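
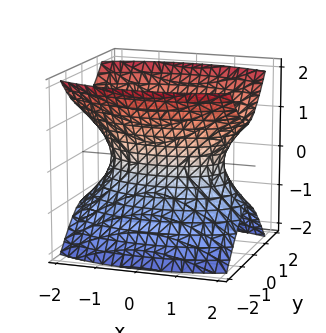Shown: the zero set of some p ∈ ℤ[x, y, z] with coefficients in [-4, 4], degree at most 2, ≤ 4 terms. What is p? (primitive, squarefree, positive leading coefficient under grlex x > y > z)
x^2 + 3*y^2 - 2*z^2 - 2

Degree: one connected sheet with a waist; a quadric, so deg p = 2.
Symmetries: mirror symmetry y ↦ −y ⇒ only even powers of y; it's symmetric under z → −z, forcing even powers of z; mirror symmetry x ↦ −x ⇒ only even powers of x.
From the visible intercepts: no z-intercept at any integer in the box.
Solving for integer coefficients yields p as stated.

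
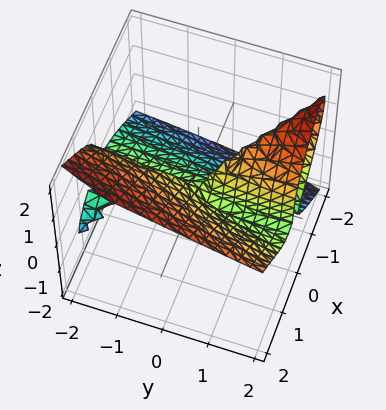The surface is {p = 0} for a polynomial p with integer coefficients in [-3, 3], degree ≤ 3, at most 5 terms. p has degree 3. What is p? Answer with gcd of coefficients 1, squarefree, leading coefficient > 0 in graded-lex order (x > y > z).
First, I count 2 distinct pieces.
Next, the degree is 3 — the shape is more complex than any degree-2 surface.
Next, observable constraints: every point of the y-axis in the box is on the surface; it crosses the x-axis at the gridline x = 0; it meets the z-axis at z = 0 (among the integer gridlines).
Finally, together with the visible shape, these determine p as stated.

3*x^3 - 3*x*y*z - 2*x*z^2 - 3*z^3 - x*y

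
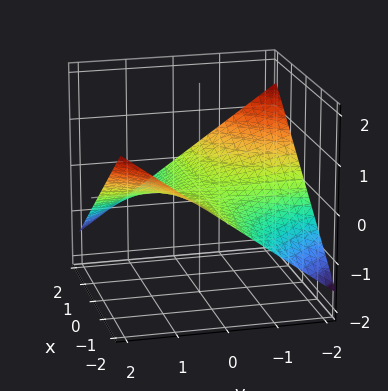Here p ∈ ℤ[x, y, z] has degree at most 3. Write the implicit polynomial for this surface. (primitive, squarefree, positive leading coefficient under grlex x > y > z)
First, deg p = 2.
Next, from the visible intercepts: the visible x-axis segment lies entirely on the surface; the visible y-axis segment lies entirely on the surface; it crosses the z-axis at the gridline z = 0.
Finally, solving for integer coefficients yields p as stated.

x*y + 3*z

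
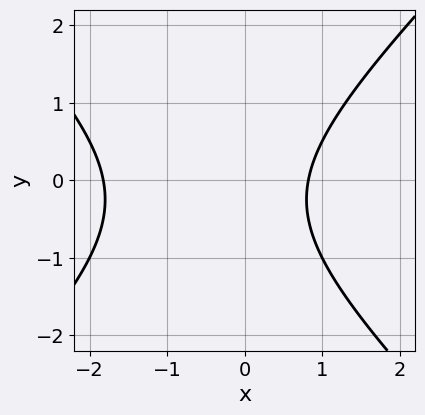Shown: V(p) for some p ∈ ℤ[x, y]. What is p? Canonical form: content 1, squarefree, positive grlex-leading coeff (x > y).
2*x^2 - 2*y^2 + 2*x - y - 3

The degree is 2 — the shape is more complex than any degree-1 curve.
From the visible intercepts: no y-intercept at any integer in the box.
Putting this together gives p.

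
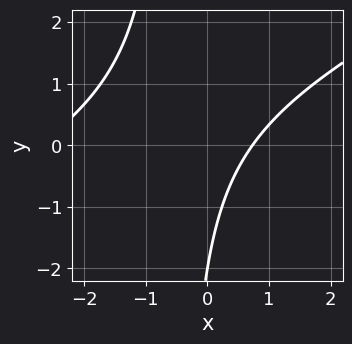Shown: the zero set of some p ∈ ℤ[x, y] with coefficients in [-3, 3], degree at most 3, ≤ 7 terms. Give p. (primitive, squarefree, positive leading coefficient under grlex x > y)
Degree: no degree-1 curve has this shape, so deg p = 2.
From the visible intercepts: it meets the y-axis at y = -2 (among the integer gridlines).
Solving for integer coefficients yields p as stated.

x^2 - 2*x*y + 2*x - y - 2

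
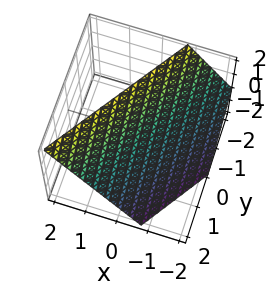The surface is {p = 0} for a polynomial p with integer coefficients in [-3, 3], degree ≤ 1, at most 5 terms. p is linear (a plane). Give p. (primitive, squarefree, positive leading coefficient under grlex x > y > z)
3*x - 2*y - 2*z + 2

(a) The degree is 1 — every cross-section is a straight line — this is a plane.
(b) Checking where it meets the axes: one z-axis crossing is at z = 1; it crosses the y-axis at the gridline y = 1.
(c) Matching integer coefficients to the picture gives p.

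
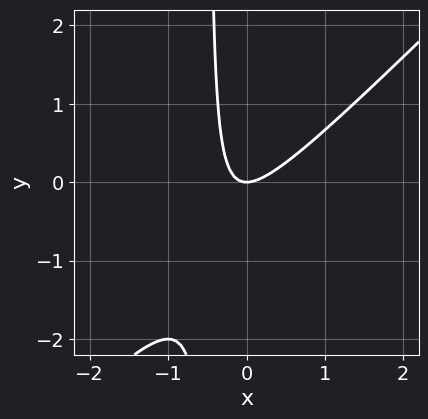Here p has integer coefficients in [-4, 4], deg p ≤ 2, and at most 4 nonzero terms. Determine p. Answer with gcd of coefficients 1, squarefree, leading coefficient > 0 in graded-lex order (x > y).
2*x^2 - 2*x*y - y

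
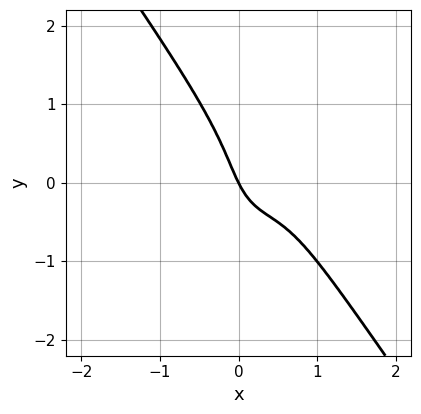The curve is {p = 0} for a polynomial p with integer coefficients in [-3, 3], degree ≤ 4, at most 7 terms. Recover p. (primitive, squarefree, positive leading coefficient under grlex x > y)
3*x^3 + y^3 - 3*x^2 + 2*x + y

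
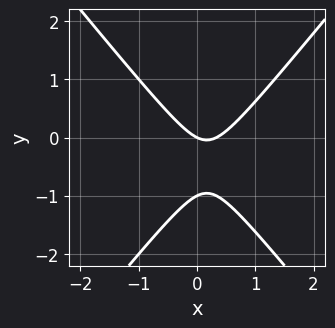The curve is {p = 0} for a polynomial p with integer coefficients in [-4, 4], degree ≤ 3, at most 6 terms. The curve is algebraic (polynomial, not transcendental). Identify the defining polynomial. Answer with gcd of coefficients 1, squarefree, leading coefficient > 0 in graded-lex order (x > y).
1. deg p = 2. The shape is more complex than any degree-1 curve.
2. Checking where it meets the axes: the y-axis gridline crossings are at y ∈ {-1, 0}; one x-axis crossing is at x = 0.
3. Assembling these constraints gives the stated polynomial.

3*x^2 - 2*y^2 - x - 2*y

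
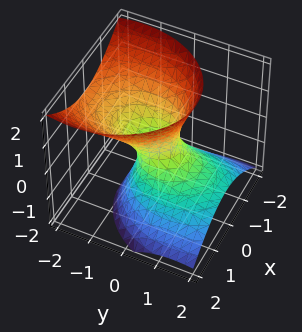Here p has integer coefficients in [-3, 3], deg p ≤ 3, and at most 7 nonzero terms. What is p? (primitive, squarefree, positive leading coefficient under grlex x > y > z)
3*x^2 + 2*y^2 + 3*y*z - 2*z^2 - 1

1. The degree is 2 — a generic line meets the surface in up to 2 points.
2. Reading off the gridlines: it misses every integer gridline on the z-axis.
3. Putting this together gives p.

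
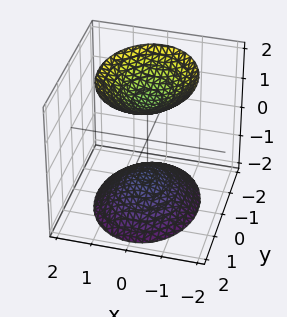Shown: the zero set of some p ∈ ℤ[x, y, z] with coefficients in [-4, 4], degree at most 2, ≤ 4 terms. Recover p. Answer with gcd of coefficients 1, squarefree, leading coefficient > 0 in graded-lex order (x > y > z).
1. I count 2 distinct pieces. They look like related sheets of one shape, so recover p as a whole.
2. deg p = 2. Two sheets facing apart; a quadric.
3. Symmetries: the x ↦ −x reflection is a symmetry, so x appears only in even powers; it's symmetric under z → −z, forcing even powers of z; mirror symmetry y ↦ −y ⇒ only even powers of y.
4. Observable constraints: no y-intercept at any integer in the box; it misses every integer gridline on the x-axis.
5. Together with the visible shape, these determine p as stated.

3*x^2 + 2*y^2 - 2*z^2 + 3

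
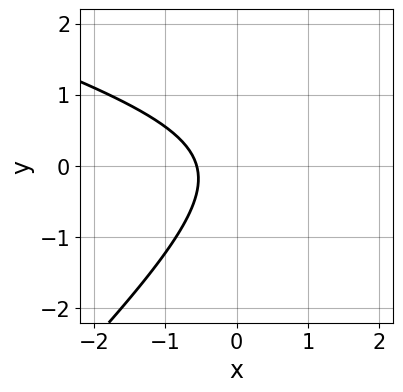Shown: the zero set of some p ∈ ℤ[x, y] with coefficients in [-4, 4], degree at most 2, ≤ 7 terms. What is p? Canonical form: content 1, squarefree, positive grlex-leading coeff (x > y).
x^2 + 2*x*y - 3*y^2 - 3*x - 2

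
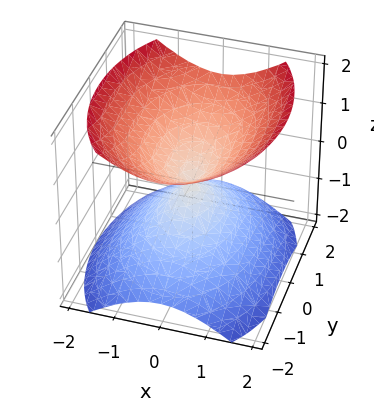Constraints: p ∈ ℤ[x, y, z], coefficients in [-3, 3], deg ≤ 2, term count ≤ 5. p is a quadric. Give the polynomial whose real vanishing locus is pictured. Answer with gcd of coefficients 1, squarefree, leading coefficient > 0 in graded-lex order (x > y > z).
First, the picture has 2 separate pieces. Treating them together as one polynomial.
Next, degree: two nappes meeting at a single point; a quadric, so deg p = 2.
Then, symmetries: mirror symmetry z ↦ −z ⇒ only even powers of z; it's symmetric under y → −y, forcing even powers of y; mirror symmetry x ↦ −x ⇒ only even powers of x.
Then, from the visible intercepts: one y-axis crossing is at y = 0; it meets the z-axis at z = 0 (among the integer gridlines); one x-axis crossing is at x = 0.
Finally, assembling these constraints gives the stated polynomial.

2*x^2 + y^2 - 2*z^2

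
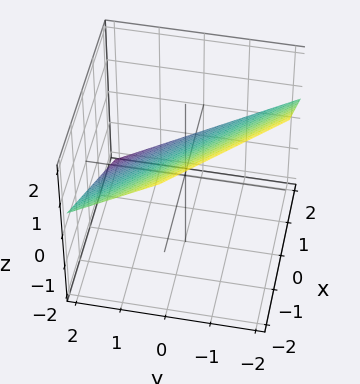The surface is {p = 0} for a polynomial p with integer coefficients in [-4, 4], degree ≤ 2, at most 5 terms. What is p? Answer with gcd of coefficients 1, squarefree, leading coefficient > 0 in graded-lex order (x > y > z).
(a) Degree: the surface is flat (a plane), so deg p = 1.
(b) From the axis intercepts and sections: one x-axis crossing is at x = 1; it crosses the y-axis at the gridline y = 1.
(c) Putting this together gives p.

2*x + 2*y + 3*z - 2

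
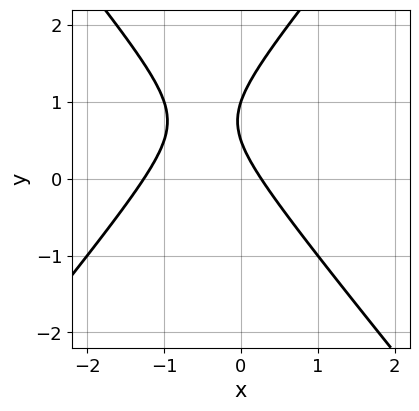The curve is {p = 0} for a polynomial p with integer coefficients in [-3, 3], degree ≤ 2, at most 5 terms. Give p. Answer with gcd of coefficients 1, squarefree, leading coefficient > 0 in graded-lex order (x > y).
(a) deg p = 2. The shape is more complex than any degree-1 curve.
(b) Observable constraints: one y-axis crossing is at y = 1.
(c) Fitting integer coefficients to these (and the overall shape) gives p.

3*x^2 - 2*y^2 + 3*x + 3*y - 1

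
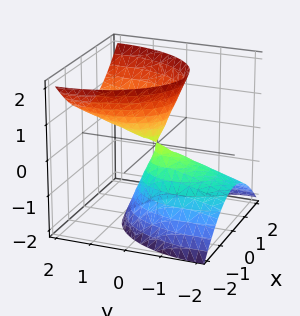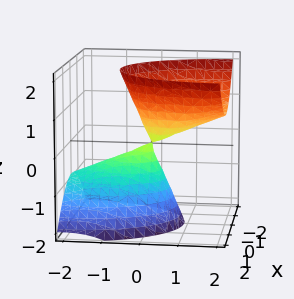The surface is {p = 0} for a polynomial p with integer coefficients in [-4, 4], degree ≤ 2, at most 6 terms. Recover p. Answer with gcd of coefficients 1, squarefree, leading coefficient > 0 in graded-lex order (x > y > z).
(a) The degree is 2 — a generic line meets the surface in up to 2 points.
(b) Checking where it meets the axes: one y-axis crossing is at y = 0; it crosses the x-axis at the gridline x = 0; one z-axis crossing is at z = 0.
(c) Putting this together gives p.

2*x^2 + y^2 - 2*y*z - z^2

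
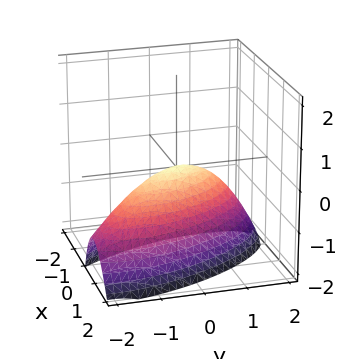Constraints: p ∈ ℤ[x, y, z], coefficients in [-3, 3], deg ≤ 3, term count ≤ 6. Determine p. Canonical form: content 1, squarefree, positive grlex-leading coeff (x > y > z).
deg p = 2.
Checking where it meets the axes: one x-axis crossing is at x = 0; one z-axis crossing is at z = 0.
Fitting integer coefficients to these (and the overall shape) gives p.

3*x^2 + 2*x*y + x*z + y^2 + 2*z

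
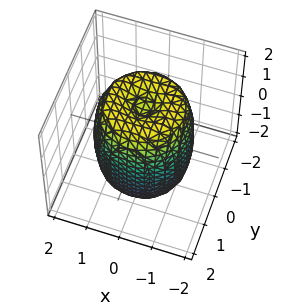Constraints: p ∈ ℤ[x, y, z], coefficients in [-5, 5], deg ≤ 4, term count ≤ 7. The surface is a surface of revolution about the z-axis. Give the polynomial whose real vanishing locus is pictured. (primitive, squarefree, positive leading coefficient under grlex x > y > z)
First, the degree is 4 — no degree-3 surface has this shape.
Next, symmetry: every cross-section ⟂ z is a circle, so x, y appear only via x² + y².
Next, against the integer gridlines: a circular section at z = 0 has radius between 1 and 2.
Finally, the integer polynomial consistent with all of this is the stated p.

2*x^4 + 4*x^2*y^2 + 2*y^4 - 3*x^2 - 3*y^2 + z^2 - 2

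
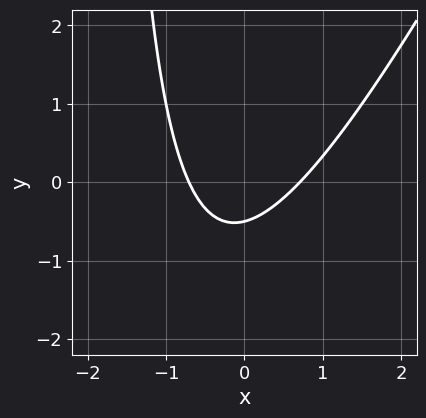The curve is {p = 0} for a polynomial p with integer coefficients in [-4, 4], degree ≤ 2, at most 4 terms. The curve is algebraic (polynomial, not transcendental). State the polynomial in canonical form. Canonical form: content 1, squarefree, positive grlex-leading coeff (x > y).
deg p = 2.
Matching integer coefficients to the picture gives p.

2*x^2 - x*y - 2*y - 1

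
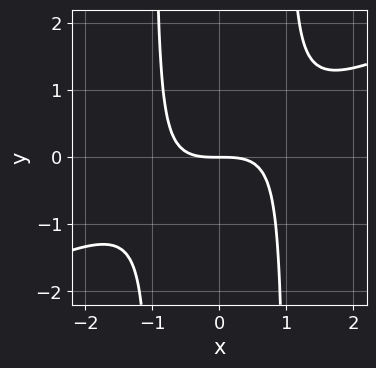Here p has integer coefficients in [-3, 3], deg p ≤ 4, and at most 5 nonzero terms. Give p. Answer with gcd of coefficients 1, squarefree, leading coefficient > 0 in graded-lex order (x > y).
deg p = 3. No degree-2 curve has this shape.
Against the integer gridlines: it crosses the y-axis at the gridline y = 0; one x-axis crossing is at x = 0.
Together with the visible shape, these determine p as stated.

x^3 - 2*x^2*y + 2*y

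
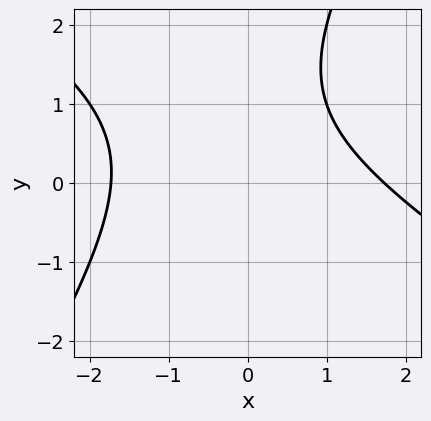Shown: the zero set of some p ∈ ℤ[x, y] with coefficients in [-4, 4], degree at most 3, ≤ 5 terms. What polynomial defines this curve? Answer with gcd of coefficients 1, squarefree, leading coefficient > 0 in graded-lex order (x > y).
x^2 + x*y - y^2 + 2*y - 3

(a) deg p = 2. No degree-1 curve has this shape.
(b) From the visible intercepts: it misses every integer gridline on the y-axis.
(c) Putting this together gives p.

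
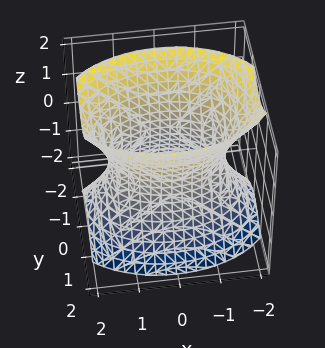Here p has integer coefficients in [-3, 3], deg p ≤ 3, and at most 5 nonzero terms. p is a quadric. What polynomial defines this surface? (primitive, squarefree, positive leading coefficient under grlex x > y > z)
x^2 + 2*y^2 - z^2 - 2

The degree is 2 — one connected sheet with a waist; a quadric.
Symmetries: it's symmetric under x → −x, forcing even powers of x; it's symmetric under y → −y, forcing even powers of y; mirror symmetry z ↦ −z ⇒ only even powers of z.
From the visible intercepts: the y-axis gridline crossings are at y ∈ {-1, 1}; no z-intercept at any integer in the box.
Matching integer coefficients to the picture gives p.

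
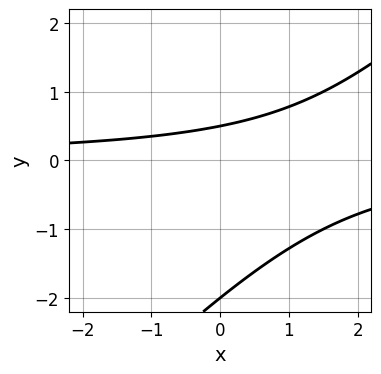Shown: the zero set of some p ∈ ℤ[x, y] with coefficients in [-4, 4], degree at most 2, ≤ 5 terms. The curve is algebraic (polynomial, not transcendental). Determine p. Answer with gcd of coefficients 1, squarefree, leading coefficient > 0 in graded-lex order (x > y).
1. deg p = 2.
2. Reading off the gridlines: the curve avoids every integer x-axis point in the box; it crosses the y-axis at the gridline y = -2.
3. These observations pin down the coefficients.

2*x*y - 2*y^2 - 3*y + 2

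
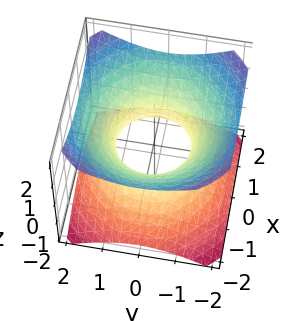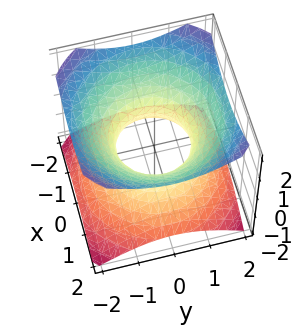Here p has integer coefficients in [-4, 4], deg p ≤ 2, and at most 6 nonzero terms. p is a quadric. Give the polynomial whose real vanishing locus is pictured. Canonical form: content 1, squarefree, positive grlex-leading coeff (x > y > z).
The degree is 2 — one connected sheet with a waist; a quadric.
Symmetries: rotational symmetry about the z-axis ⇒ p depends on x, y only through x² + y²; mirror symmetry z ↦ −z ⇒ only even powers of z.
From the visible intercepts: a circular section at z = 1 has radius between 1 and 2; the surface avoids every integer z-axis point in the box.
Solving for integer coefficients yields p as stated. Check: (0, -1, 0) on the y-axis lies on the surface, and p(0, -1, 0) = 0. ✓

2*x^2 + 2*y^2 - 3*z^2 - 2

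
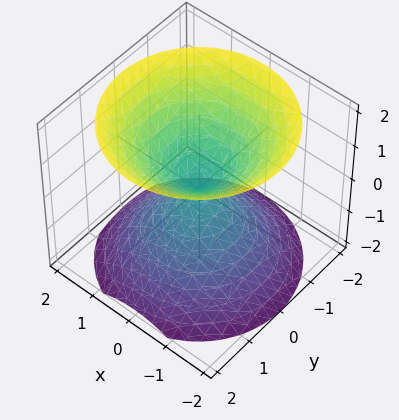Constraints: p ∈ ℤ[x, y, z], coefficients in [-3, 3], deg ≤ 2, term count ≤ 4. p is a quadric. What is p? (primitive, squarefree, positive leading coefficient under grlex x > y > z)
1. I count 2 distinct pieces.
2. The degree is 2 — a double cone through the origin; a quadric.
3. Symmetries: the z ↦ −z reflection is a symmetry, so z appears only in even powers; the surface is invariant under rotation about z: p = q(x² + y², z).
4. From the axis intercepts and sections: it crosses the x-axis at the gridline x = 0; it meets the y-axis at y = 0 (among the integer gridlines).
5. Assembling these constraints gives the stated polynomial.

x^2 + y^2 - z^2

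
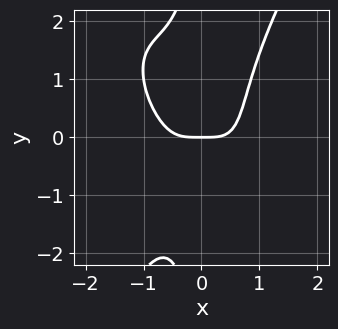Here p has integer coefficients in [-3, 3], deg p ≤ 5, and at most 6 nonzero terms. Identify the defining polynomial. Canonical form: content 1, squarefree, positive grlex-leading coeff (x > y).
(a) Degree: no degree-3 curve has this shape, so deg p = 4.
(b) Reading off the gridlines: it meets the x-axis at x = 0 (among the integer gridlines); it crosses the y-axis at the gridline y = 0.
(c) Fitting integer coefficients to these (and the overall shape) gives p.

3*x^4 + 2*x^3*y - x*y^3 - 2*y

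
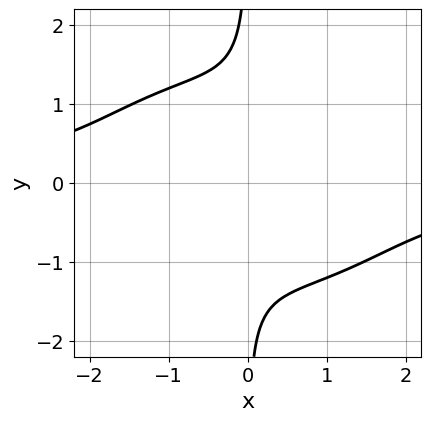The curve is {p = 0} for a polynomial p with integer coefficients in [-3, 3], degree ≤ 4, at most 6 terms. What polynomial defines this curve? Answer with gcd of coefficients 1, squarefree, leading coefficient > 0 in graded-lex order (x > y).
2*x^3*y + 3*x*y^3 + 2*x^2 - 3*x*y + 2

(a) deg p = 4. A generic line meets the curve in up to 4 points.
(b) From the visible intercepts: no y-intercept at any integer in the box; it misses every integer gridline on the x-axis.
(c) Assembling these constraints gives the stated polynomial.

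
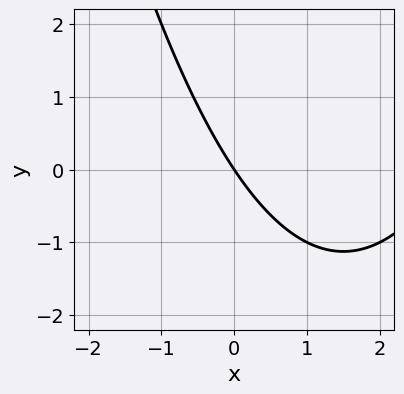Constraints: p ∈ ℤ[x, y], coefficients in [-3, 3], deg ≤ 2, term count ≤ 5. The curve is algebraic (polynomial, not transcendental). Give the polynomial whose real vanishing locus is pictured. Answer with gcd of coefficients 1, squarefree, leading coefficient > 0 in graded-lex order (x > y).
(a) The degree is 2 — the shape is more complex than any degree-1 curve.
(b) From the visible intercepts: it meets the y-axis at y = 0 (among the integer gridlines); one x-axis crossing is at x = 0.
(c) Together with the visible shape, these determine p as stated.

x^2 - 3*x - 2*y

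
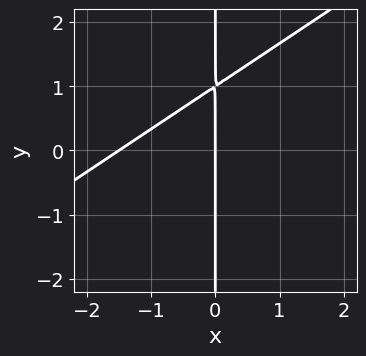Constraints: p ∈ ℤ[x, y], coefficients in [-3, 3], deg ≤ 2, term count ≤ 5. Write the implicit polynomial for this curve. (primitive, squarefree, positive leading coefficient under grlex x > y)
2*x^2 - 3*x*y + 3*x

First, the degree is 2 — a generic line meets the curve in up to 2 points.
Next, against the integer gridlines: it meets the x-axis at x = 0 (among the integer gridlines); every point of the y-axis in the box is on the curve.
Finally, putting this together gives p.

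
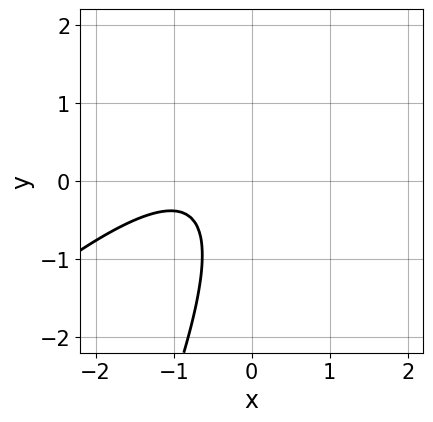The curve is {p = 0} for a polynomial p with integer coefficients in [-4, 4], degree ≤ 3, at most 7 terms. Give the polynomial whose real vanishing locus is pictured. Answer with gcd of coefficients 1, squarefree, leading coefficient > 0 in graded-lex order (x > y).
2*x^2 - 3*x*y + y^2 + 3*x + 2

First, the degree is 2 — a generic line meets the curve in up to 2 points.
Next, against the integer gridlines: it misses every integer gridline on the y-axis; no x-intercept at any integer in the box.
Finally, assembling these constraints gives the stated polynomial.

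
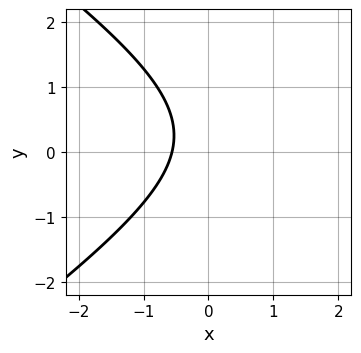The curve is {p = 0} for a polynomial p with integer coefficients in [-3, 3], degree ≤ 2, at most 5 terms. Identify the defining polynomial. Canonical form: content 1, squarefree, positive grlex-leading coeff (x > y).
First, the degree is 2 — the shape is more complex than any degree-1 curve.
Next, observable constraints: it misses every integer gridline on the y-axis.
Finally, putting this together gives p.

x^2 - 2*y^2 - 3*x + y - 2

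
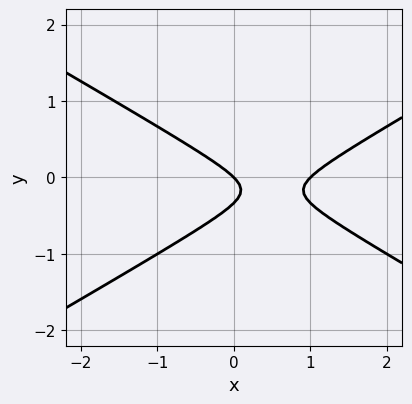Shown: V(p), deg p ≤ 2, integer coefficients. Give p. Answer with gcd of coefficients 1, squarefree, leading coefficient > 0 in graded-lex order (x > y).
x^2 - 3*y^2 - x - y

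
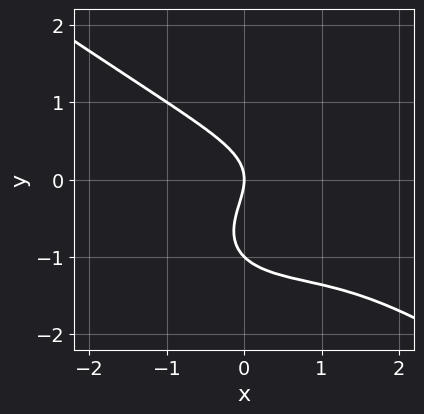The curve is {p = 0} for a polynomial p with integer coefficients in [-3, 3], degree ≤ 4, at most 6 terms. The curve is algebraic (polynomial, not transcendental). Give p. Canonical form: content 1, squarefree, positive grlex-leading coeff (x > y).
x^3 + 3*y^3 - 2*x^2 + 3*y^2 + 3*x

1. deg p = 3. No degree-2 curve has this shape.
2. Checking where it meets the axes: one x-axis crossing is at x = 0; the y-axis gridline crossings are at y ∈ {-1, 0}.
3. Putting this together gives p.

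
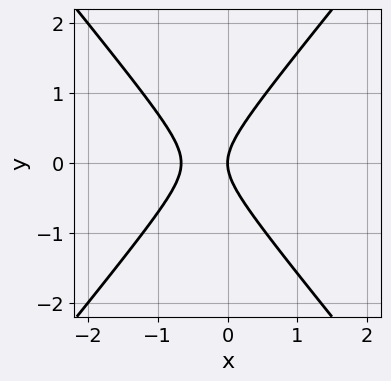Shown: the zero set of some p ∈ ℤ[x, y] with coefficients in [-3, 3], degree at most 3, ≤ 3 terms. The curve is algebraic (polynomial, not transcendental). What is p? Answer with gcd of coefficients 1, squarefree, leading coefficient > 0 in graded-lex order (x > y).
3*x^2 - 2*y^2 + 2*x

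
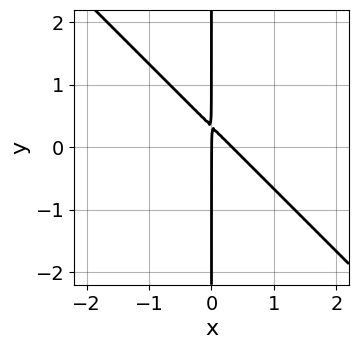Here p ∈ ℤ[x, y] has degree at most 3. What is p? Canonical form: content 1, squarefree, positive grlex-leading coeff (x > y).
3*x^2 + 3*x*y - x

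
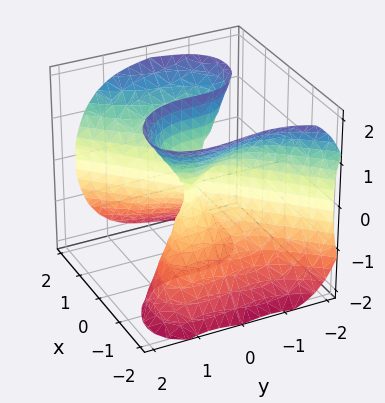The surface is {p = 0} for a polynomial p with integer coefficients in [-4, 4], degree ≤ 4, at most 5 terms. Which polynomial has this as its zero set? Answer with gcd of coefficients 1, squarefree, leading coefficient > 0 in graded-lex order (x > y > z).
1. Degree: the shape is more complex than any degree-2 surface, so deg p = 3.
2. Reading off the gridlines: it crosses the y-axis at the gridline y = 0; the visible z-axis segment lies entirely on the surface; it meets the x-axis at x = 0 (among the integer gridlines).
3. These observations pin down the coefficients.

3*x^3 - 3*x*z^2 - 3*y^3 - 2*x*y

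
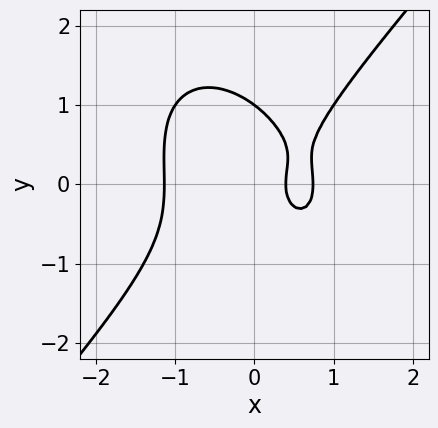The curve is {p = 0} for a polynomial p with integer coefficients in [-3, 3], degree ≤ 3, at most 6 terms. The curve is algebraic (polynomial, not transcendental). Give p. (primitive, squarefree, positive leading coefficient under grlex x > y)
3*x^3 - 2*y^3 + y^2 - 3*x + 1

1. Degree: a generic line meets the curve in up to 3 points, so deg p = 3.
2. From the axis intercepts and sections: one y-axis crossing is at y = 1.
3. The integer polynomial consistent with all of this is the stated p.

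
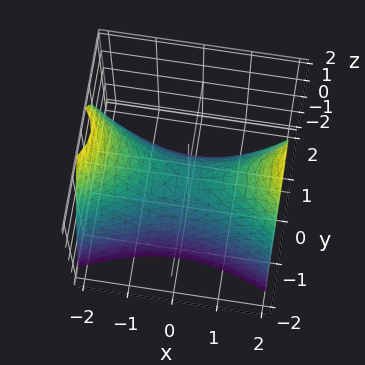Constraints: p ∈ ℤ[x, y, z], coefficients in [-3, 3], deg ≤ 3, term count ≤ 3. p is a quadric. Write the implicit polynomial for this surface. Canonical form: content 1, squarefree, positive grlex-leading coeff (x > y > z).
First, degree: a hyperbolic paraboloid; a quadric, so deg p = 2.
Next, symmetries: it's symmetric under y → −y, forcing even powers of y; the x ↦ −x reflection is a symmetry, so x appears only in even powers.
Then, from the axis intercepts and sections: it crosses the z-axis at the gridline z = 0; one x-axis crossing is at x = 0; one y-axis crossing is at y = 0.
Finally, the integer polynomial consistent with all of this is the stated p.

x^2 - 3*y^2 - 2*z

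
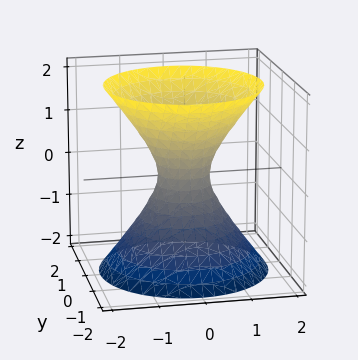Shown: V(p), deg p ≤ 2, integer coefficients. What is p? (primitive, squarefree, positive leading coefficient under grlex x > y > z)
1. deg p = 2. One connected sheet with a waist; a quadric.
2. Symmetries: it's symmetric under z → −z, forcing even powers of z; the z-axis is an axis of rotation, so x and y enter only as x² + y².
3. From the axis intercepts and sections: the surface avoids every integer z-axis point in the box; a circular section at z = 0 has radius between 0 and 1.
4. Matching integer coefficients to the picture gives p.

3*x^2 + 3*y^2 - 2*z^2 - 1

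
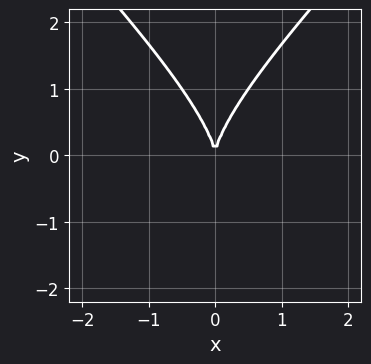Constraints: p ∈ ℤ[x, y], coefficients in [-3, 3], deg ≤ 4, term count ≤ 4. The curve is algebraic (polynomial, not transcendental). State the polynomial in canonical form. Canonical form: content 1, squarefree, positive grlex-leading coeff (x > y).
x^2*y - y^3 + 3*x^2

deg p = 3.
Symmetries: it's symmetric under x → −x, forcing even powers of x.
Against the integer gridlines: it crosses the y-axis at the gridline y = 0; it meets the x-axis at x = 0 (among the integer gridlines).
These observations pin down the coefficients.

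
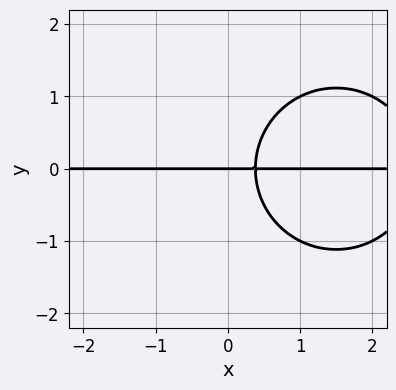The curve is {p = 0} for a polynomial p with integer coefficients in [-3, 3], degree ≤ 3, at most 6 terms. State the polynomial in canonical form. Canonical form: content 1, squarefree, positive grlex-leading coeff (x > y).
deg p = 3. The shape is more complex than any degree-2 curve.
Checking where it meets the axes: one y-axis crossing is at y = 0; every point of the x-axis in the box is on the curve.
The integer polynomial consistent with all of this is the stated p.

x^2*y + y^3 - 3*x*y + y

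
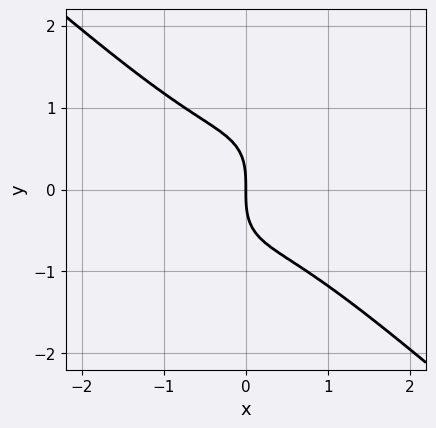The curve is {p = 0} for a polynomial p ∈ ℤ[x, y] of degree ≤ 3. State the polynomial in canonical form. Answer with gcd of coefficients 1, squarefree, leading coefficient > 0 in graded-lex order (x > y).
(a) deg p = 3. The shape is more complex than any degree-2 curve.
(b) Checking where it meets the axes: one x-axis crossing is at x = 0; it crosses the y-axis at the gridline y = 0.
(c) Fitting integer coefficients to these (and the overall shape) gives p.

3*x^3 - 2*x*y^2 + 2*y^3 + 3*x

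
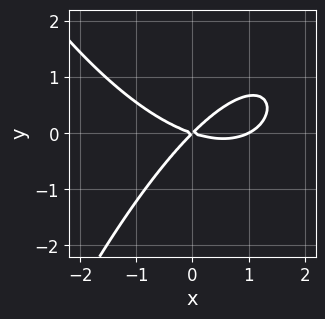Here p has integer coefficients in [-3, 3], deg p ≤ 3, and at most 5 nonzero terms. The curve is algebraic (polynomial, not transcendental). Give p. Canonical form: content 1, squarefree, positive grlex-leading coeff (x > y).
The degree is 3 — no degree-2 curve has this shape.
Observable constraints: among the integer gridlines, it crosses the x-axis at x ∈ {0, 1}; it meets the y-axis at y = 0 (among the integer gridlines).
These observations pin down the coefficients.

x^3 - x^2 - 2*x*y + 3*y^2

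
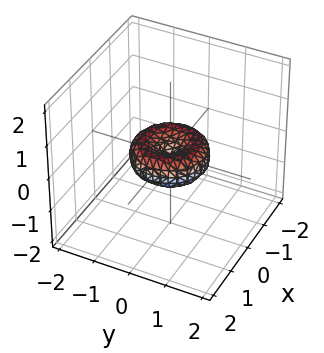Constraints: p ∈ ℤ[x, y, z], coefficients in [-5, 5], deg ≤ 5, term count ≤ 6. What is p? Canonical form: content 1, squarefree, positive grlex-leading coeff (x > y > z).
(a) deg p = 4. A generic line meets the surface in up to 4 points.
(b) By symmetry, the surface is invariant under rotation about z: p = q(x² + y², z).
(c) From the axis intercepts and sections: among the integer gridlines, it crosses the y-axis at y ∈ {-1, 0, 1}; the x-axis gridline crossings are at x ∈ {-1, 0, 1}.
(d) The integer polynomial consistent with all of this is the stated p.

2*x^4 + 4*x^2*y^2 + 2*y^4 - 2*x^2 - 2*y^2 + 3*z^2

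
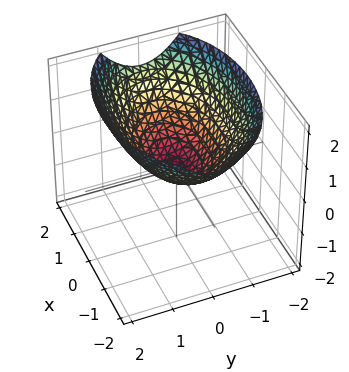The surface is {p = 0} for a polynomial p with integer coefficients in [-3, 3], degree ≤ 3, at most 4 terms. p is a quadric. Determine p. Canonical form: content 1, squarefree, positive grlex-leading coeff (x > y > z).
x^2 + 2*y^2 - 3*z

(a) Degree: a single bowl opening along one axis; a quadric, so deg p = 2.
(b) Symmetries: the x ↦ −x reflection is a symmetry, so x appears only in even powers; it's symmetric under y → −y, forcing even powers of y.
(c) Reading off the gridlines: it crosses the x-axis at the gridline x = 0; it meets the z-axis at z = 0 (among the integer gridlines).
(d) Solving for integer coefficients yields p as stated.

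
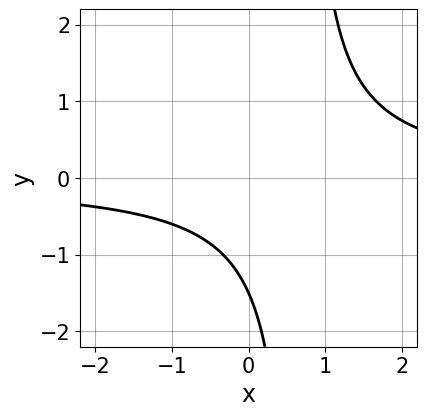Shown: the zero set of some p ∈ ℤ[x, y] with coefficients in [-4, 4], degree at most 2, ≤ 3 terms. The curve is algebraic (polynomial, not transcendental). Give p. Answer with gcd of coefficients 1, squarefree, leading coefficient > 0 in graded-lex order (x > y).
3*x*y - 2*y - 3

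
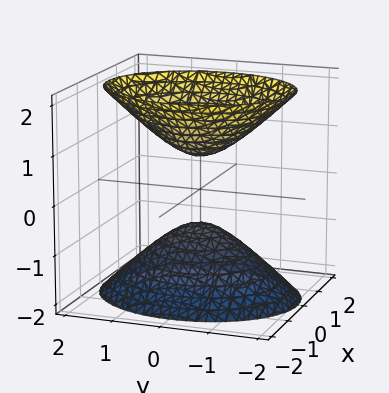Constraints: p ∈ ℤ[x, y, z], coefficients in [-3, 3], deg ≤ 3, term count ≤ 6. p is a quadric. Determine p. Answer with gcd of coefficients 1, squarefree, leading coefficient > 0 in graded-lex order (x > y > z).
There are 2 components. They look like related sheets of one shape, so recover p as a whole.
Degree: two separate bowl-shaped sheets opening away from each other; a quadric, so deg p = 2.
Symmetries: mirror symmetry y ↦ −y ⇒ only even powers of y; mirror symmetry x ↦ −x ⇒ only even powers of x; mirror symmetry z ↦ −z ⇒ only even powers of z.
Against the integer gridlines: it misses every integer gridline on the y-axis; no x-intercept at any integer in the box.
Putting this together gives p.

3*x^2 + 2*y^2 - 2*z^2 + 1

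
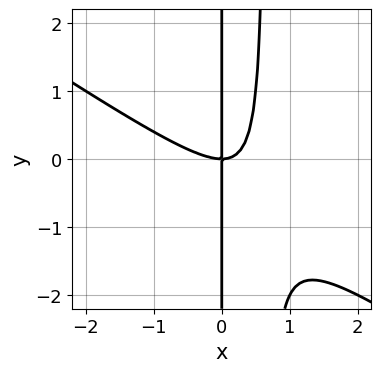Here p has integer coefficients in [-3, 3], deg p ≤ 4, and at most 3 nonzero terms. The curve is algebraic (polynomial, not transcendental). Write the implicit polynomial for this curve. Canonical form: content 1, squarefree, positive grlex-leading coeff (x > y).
2*x^3 + 3*x^2*y - 2*x*y

1. The degree is 3 — the shape is more complex than any degree-2 curve.
2. Checking where it meets the axes: it crosses the x-axis at the gridline x = 0; the visible y-axis segment lies entirely on the curve.
3. Fitting integer coefficients to these (and the overall shape) gives p.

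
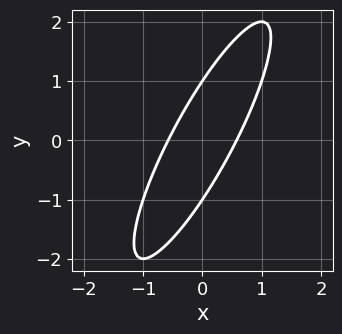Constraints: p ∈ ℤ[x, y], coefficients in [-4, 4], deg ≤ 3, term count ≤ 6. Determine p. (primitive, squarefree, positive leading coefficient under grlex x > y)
1. Degree: a generic line meets the curve in up to 2 points, so deg p = 2.
2. From the visible intercepts: among the integer gridlines, it crosses the y-axis at y ∈ {-1, 1}.
3. Solving for integer coefficients yields p as stated.

3*x^2 - 3*x*y + y^2 - 1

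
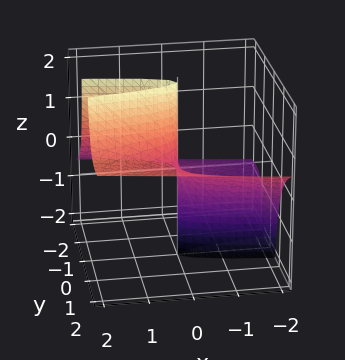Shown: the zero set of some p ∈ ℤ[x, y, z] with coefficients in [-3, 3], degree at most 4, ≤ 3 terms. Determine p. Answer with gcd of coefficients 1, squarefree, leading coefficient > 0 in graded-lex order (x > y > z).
y^3 - 3*y^2*z + x

Degree: a generic line meets the surface in up to 3 points, so deg p = 3.
Observable constraints: it meets the x-axis at x = 0 (among the integer gridlines); one y-axis crossing is at y = 0.
Matching integer coefficients to the picture gives p. Check: (0, 0, -1) on the z-axis lies on the surface, and p(0, 0, -1) = 0. ✓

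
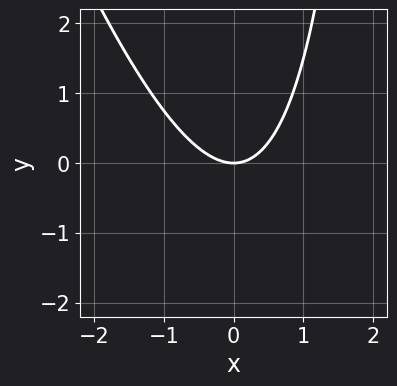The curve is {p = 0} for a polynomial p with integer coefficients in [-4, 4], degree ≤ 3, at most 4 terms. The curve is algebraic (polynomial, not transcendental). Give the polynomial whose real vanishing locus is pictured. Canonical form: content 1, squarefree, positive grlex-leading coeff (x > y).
The degree is 2 — no degree-1 curve has this shape.
Checking where it meets the axes: it crosses the x-axis at the gridline x = 0; one y-axis crossing is at y = 0.
These observations pin down the coefficients.

3*x^2 + x*y - 3*y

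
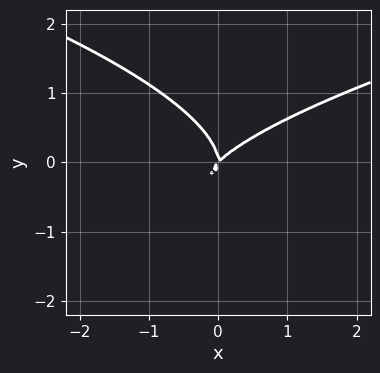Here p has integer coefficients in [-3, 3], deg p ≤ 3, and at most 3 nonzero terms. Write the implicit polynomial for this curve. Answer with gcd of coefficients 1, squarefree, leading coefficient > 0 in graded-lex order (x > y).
deg p = 3. The shape is more complex than any degree-2 curve.
From the axis intercepts and sections: it crosses the y-axis at the gridline y = 0; one x-axis crossing is at x = 0.
Assembling these constraints gives the stated polynomial.

3*y^3 - 2*x^2 + 2*x*y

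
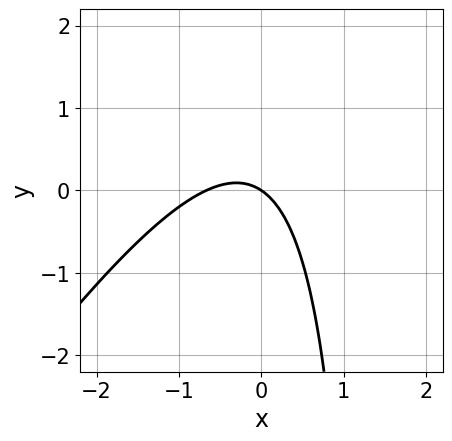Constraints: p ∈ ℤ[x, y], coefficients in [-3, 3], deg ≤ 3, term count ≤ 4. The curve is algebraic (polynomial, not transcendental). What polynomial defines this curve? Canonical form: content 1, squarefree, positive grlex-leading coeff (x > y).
The degree is 2 — the shape is more complex than any degree-1 curve.
From the visible intercepts: it meets the y-axis at y = 0 (among the integer gridlines); it crosses the x-axis at the gridline x = 0.
Matching integer coefficients to the picture gives p.

3*x^2 - 2*x*y + 2*x + 3*y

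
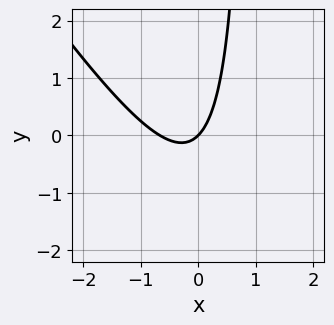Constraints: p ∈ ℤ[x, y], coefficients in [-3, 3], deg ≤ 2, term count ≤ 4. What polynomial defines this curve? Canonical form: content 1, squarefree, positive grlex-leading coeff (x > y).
First, degree: no degree-1 curve has this shape, so deg p = 2.
Next, from the axis intercepts and sections: it crosses the x-axis at the gridline x = 0; it crosses the y-axis at the gridline y = 0.
Finally, these observations pin down the coefficients.

3*x^2 + 2*x*y + 2*x - 2*y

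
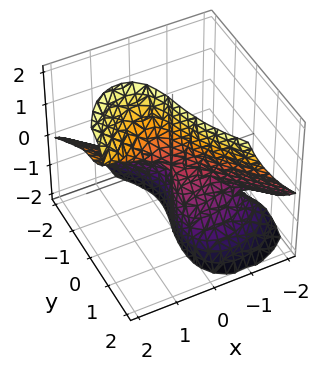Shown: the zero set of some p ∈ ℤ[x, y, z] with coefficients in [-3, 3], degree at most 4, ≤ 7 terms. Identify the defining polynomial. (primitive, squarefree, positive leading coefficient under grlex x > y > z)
x^3 - 3*x^2*z + 2*x*z^2 + y^3 + y*z

(a) deg p = 3. A generic line meets the surface in up to 3 points.
(b) Observable constraints: it meets the y-axis at y = 0 (among the integer gridlines); every point of the z-axis in the box is on the surface.
(c) Solving for integer coefficients yields p as stated.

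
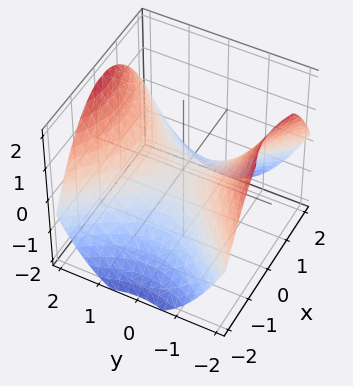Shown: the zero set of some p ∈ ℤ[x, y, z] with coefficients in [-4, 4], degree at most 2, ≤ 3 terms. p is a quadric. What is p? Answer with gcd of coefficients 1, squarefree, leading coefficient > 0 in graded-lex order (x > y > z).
x^2 - y^2 + 2*z

1. Degree: a hyperbolic paraboloid; a quadric, so deg p = 2.
2. Symmetries: mirror symmetry y ↦ −y ⇒ only even powers of y; it's symmetric under x → −x, forcing even powers of x.
3. From the axis intercepts and sections: one y-axis crossing is at y = 0; one z-axis crossing is at z = 0; it crosses the x-axis at the gridline x = 0.
4. These observations pin down the coefficients.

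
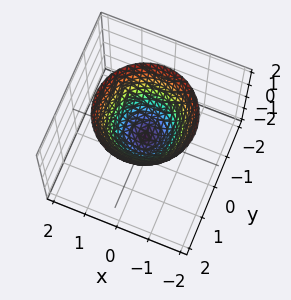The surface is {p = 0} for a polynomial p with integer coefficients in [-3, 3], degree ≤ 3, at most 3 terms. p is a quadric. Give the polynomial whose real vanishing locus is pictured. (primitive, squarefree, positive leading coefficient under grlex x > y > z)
The degree is 2 — a paraboloid; a quadric.
Symmetries: the surface is invariant under rotation about z: p = q(x² + y², z).
Against the integer gridlines: it crosses the z-axis at the gridline z = 0; a circular section at z = 1 has radius exactly 1.
These observations pin down the coefficients.

x^2 + y^2 - z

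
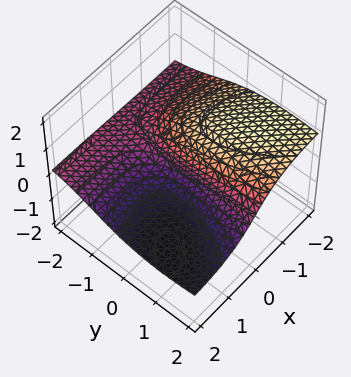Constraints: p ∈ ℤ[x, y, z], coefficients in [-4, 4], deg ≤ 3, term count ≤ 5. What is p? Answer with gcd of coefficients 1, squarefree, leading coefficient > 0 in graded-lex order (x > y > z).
1. The degree is 3 — a generic line meets the surface in up to 3 points.
2. Observable constraints: it crosses the x-axis at the gridline x = 0; it crosses the z-axis at the gridline z = 0.
3. Solving for integer coefficients yields p as stated.

x^2*z + y^2*z + 2*z^3 + x*y + 2*x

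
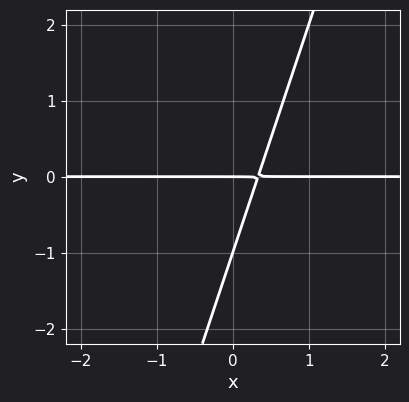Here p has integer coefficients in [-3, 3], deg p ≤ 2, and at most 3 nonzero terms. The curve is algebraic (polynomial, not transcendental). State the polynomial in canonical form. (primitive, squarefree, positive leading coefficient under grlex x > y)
3*x*y - y^2 - y

First, the degree is 2 — the shape is more complex than any degree-1 curve.
Next, from the axis intercepts and sections: every point of the x-axis in the box is on the curve; the y-axis gridline crossings are at y ∈ {-1, 0}.
Finally, putting this together gives p.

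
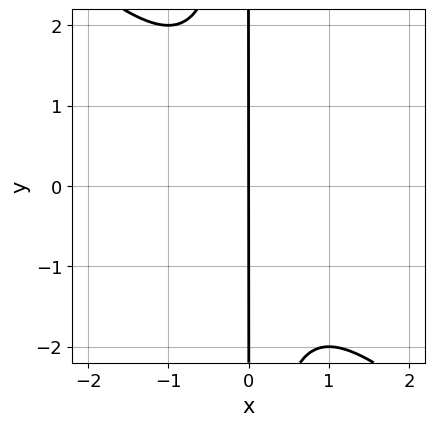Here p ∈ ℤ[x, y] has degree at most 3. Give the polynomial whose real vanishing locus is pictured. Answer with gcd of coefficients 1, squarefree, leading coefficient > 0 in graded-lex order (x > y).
x^3 + x^2*y + x

(a) deg p = 3.
(b) Observable constraints: it crosses the x-axis at the gridline x = 0; every point of the y-axis in the box is on the curve.
(c) Fitting integer coefficients to these (and the overall shape) gives p.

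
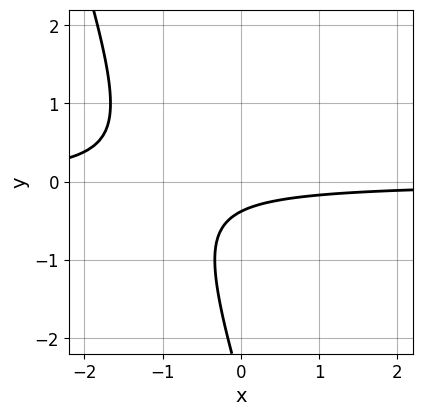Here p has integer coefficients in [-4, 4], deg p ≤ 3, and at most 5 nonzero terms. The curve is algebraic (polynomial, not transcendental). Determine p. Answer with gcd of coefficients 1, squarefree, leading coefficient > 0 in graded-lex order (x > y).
First, deg p = 2.
Next, from the visible intercepts: it misses every integer gridline on the x-axis.
Finally, assembling these constraints gives the stated polynomial.

3*x*y + y^2 + 3*y + 1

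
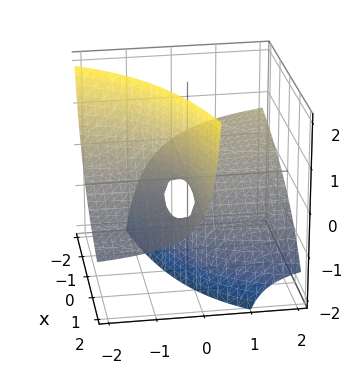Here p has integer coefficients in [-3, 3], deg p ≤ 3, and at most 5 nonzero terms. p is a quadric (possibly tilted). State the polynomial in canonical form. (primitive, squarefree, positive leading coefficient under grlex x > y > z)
x*y - x*z + 2*y*z + z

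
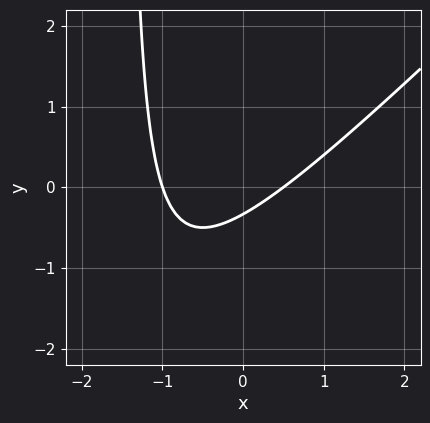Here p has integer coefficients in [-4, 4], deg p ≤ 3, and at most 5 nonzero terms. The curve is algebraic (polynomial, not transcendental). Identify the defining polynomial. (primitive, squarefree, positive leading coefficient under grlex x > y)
First, the degree is 2 — the shape is more complex than any degree-1 curve.
Then, from the visible intercepts: one x-axis crossing is at x = -1.
Finally, together with the visible shape, these determine p as stated.

2*x^2 - 2*x*y + x - 3*y - 1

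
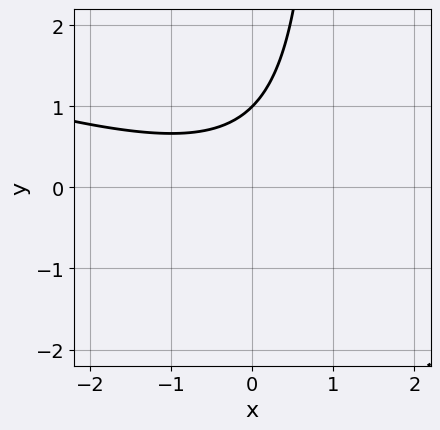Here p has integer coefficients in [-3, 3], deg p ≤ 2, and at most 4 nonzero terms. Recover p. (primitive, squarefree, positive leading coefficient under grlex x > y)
x^2 + 3*x*y - 3*y + 3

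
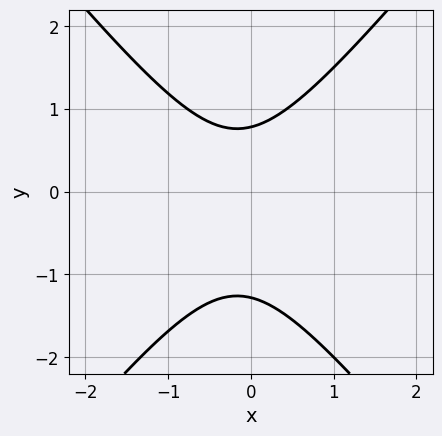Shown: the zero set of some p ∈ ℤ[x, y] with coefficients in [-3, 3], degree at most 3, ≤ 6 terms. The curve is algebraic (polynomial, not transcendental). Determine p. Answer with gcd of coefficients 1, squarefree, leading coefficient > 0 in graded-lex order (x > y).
3*x^2 - 2*y^2 + x - y + 2

1. The degree is 2 — the shape is more complex than any degree-1 curve.
2. From the visible intercepts: it misses every integer gridline on the x-axis.
3. Assembling these constraints gives the stated polynomial.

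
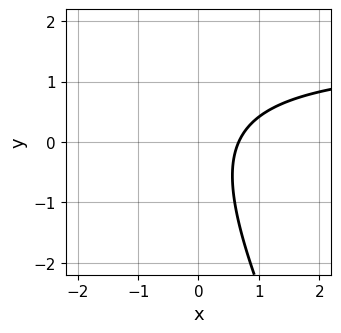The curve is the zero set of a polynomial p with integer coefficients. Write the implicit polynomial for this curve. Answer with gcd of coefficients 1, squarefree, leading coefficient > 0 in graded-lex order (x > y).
2*x*y + y^2 - 3*x + 2

1. Degree: the shape is more complex than any degree-1 curve, so deg p = 2.
2. Reading off the gridlines: the curve avoids every integer y-axis point in the box.
3. The integer polynomial consistent with all of this is the stated p.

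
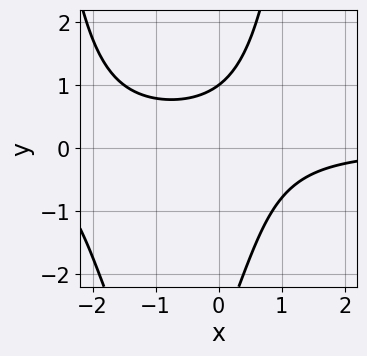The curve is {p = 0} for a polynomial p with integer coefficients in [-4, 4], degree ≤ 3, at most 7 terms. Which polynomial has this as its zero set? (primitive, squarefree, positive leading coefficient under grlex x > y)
2*x^2*y + 3*x*y - y^2 - 2*y + 3

(a) deg p = 3. A generic line meets the curve in up to 3 points.
(b) From the axis intercepts and sections: it meets the y-axis at y = 1 (among the integer gridlines); no x-intercept at any integer in the box.
(c) Solving for integer coefficients yields p as stated.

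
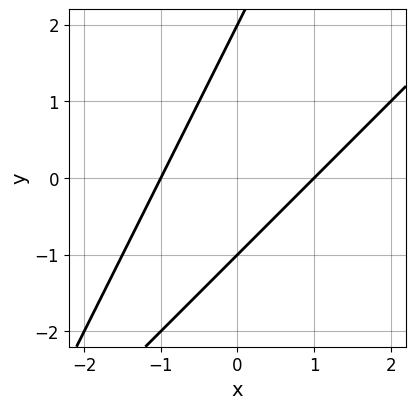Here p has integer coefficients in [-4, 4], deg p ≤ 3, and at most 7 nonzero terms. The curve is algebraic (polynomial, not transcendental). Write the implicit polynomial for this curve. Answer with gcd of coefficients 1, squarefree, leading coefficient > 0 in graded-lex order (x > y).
deg p = 2. The shape is more complex than any degree-1 curve.
Against the integer gridlines: among the integer gridlines, it crosses the x-axis at x ∈ {-1, 1}; among the integer gridlines, it crosses the y-axis at y ∈ {-1, 2}.
The integer polynomial consistent with all of this is the stated p.

2*x^2 - 3*x*y + y^2 - y - 2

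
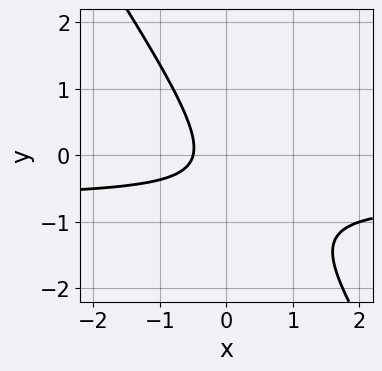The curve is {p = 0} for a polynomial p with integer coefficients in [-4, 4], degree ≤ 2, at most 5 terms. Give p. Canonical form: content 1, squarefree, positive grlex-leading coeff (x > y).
3*x*y + 2*y^2 + 2*x + y + 1

First, degree: the shape is more complex than any degree-1 curve, so deg p = 2.
Then, against the integer gridlines: the curve avoids every integer y-axis point in the box.
Finally, fitting integer coefficients to these (and the overall shape) gives p.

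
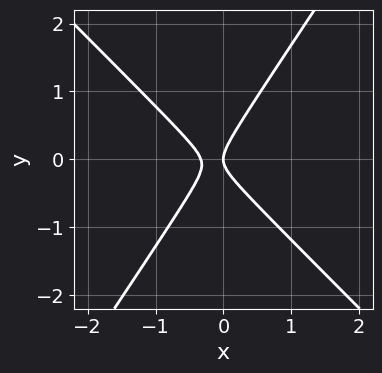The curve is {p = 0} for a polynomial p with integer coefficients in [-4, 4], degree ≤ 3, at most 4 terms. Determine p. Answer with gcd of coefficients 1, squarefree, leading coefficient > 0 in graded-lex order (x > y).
3*x^2 + x*y - 2*y^2 + x

Degree: the shape is more complex than any degree-1 curve, so deg p = 2.
Against the integer gridlines: it meets the y-axis at y = 0 (among the integer gridlines); it crosses the x-axis at the gridline x = 0.
Matching integer coefficients to the picture gives p.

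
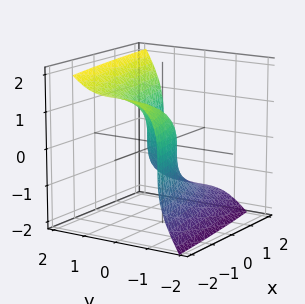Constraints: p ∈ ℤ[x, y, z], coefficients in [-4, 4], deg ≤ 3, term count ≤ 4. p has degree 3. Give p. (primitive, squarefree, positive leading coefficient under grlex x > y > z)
2*y^3 - z^3 - 2*x

1. The degree is 3 — no degree-2 surface has this shape.
2. Reading off the gridlines: it meets the z-axis at z = 0 (among the integer gridlines); it meets the x-axis at x = 0 (among the integer gridlines); one y-axis crossing is at y = 0.
3. Together with the visible shape, these determine p as stated.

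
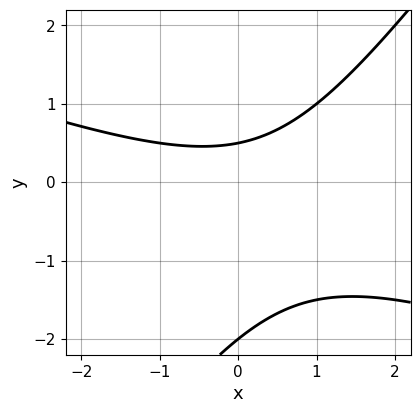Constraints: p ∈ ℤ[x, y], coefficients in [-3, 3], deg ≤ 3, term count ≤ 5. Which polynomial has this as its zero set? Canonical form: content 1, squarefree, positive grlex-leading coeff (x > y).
First, the degree is 2 — a generic line meets the curve in up to 2 points.
Then, from the axis intercepts and sections: the curve avoids every integer x-axis point in the box; one y-axis crossing is at y = -2.
Finally, matching integer coefficients to the picture gives p.

x^2 + 2*x*y - 2*y^2 - 3*y + 2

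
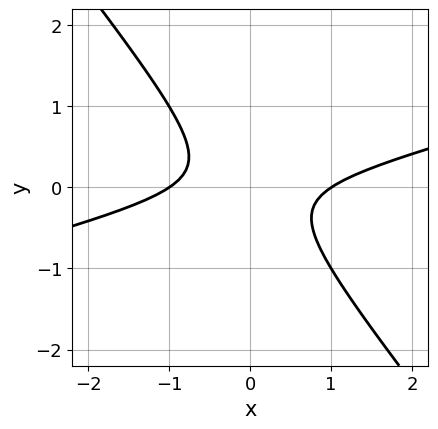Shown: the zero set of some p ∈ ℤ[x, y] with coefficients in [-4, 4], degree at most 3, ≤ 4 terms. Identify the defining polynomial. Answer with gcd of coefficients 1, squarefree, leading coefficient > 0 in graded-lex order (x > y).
(a) deg p = 2. The shape is more complex than any degree-1 curve.
(b) From the visible intercepts: among the integer gridlines, it crosses the x-axis at x ∈ {-1, 1}; no y-intercept at any integer in the box.
(c) These observations pin down the coefficients.

x^2 - 3*x*y - 3*y^2 - 1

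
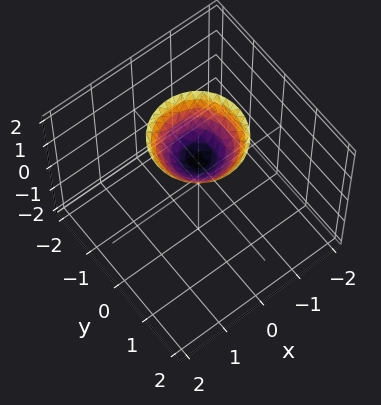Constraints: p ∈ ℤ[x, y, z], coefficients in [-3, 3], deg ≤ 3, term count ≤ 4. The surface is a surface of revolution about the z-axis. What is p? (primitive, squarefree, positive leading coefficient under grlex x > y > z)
First, deg p = 2.
Next, by symmetry, every cross-section ⟂ z is a circle, so x, y appear only via x² + y².
Next, from the axis intercepts and sections: no y-intercept at any integer in the box; the surface avoids every integer x-axis point in the box.
Finally, these observations pin down the coefficients.

x^2 + y^2 - z + 1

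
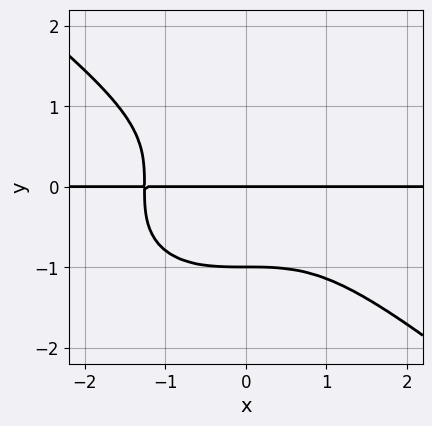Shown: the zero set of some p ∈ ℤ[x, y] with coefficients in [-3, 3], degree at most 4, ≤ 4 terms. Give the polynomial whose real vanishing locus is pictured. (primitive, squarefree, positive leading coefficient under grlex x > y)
Degree: a generic line meets the curve in up to 4 points, so deg p = 4.
Against the integer gridlines: among the integer gridlines, it crosses the y-axis at y ∈ {-1, 0}; every point of the x-axis in the box is on the curve.
Solving for integer coefficients yields p as stated.

x^3*y + 2*y^4 + 2*y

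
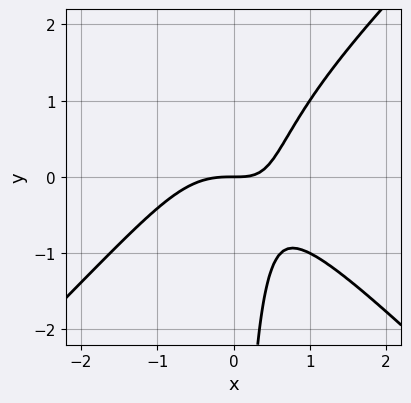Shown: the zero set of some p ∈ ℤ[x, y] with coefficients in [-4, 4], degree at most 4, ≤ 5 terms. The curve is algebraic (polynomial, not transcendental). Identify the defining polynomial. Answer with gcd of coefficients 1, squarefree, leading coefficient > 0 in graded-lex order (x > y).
1. deg p = 3.
2. Observable constraints: it meets the y-axis at y = 0 (among the integer gridlines); it crosses the x-axis at the gridline x = 0.
3. The integer polynomial consistent with all of this is the stated p.

x^3 - x*y^2 + x*y - y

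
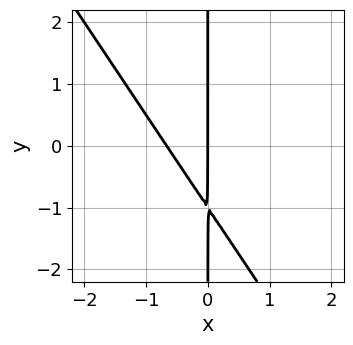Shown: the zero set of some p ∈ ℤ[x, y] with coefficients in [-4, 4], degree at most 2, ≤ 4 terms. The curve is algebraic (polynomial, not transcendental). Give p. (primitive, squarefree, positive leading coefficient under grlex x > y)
First, the degree is 2 — a generic line meets the curve in up to 2 points.
Then, from the axis intercepts and sections: every point of the y-axis in the box is on the curve; it crosses the x-axis at the gridline x = 0.
Finally, fitting integer coefficients to these (and the overall shape) gives p.

3*x^2 + 2*x*y + 2*x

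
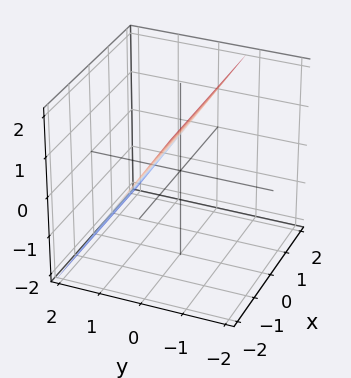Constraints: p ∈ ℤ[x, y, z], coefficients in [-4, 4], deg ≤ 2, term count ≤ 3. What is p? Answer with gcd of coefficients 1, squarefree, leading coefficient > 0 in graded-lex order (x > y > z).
Degree: every cross-section is a straight line — this is a plane, so deg p = 1.
From the visible intercepts: it crosses the z-axis at the gridline z = 1; no x-intercept at any integer in the box.
Together with the visible shape, these determine p as stated.

3*y + 2*z - 2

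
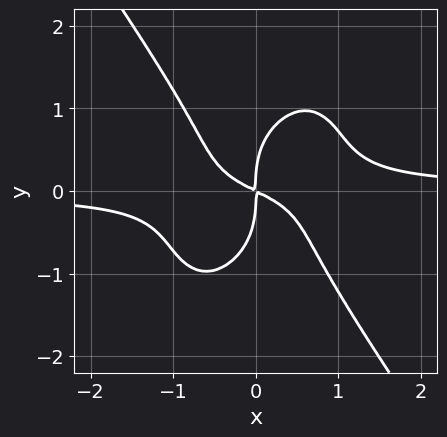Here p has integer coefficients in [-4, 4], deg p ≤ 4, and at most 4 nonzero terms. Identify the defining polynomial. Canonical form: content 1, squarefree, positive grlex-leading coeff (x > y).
3*x^3*y + y^4 - x^2 - 2*x*y

(a) Degree: the shape is more complex than any degree-3 curve, so deg p = 4.
(b) From the axis intercepts and sections: it meets the y-axis at y = 0 (among the integer gridlines); one x-axis crossing is at x = 0.
(c) Fitting integer coefficients to these (and the overall shape) gives p.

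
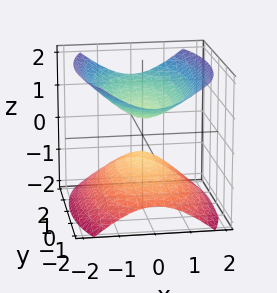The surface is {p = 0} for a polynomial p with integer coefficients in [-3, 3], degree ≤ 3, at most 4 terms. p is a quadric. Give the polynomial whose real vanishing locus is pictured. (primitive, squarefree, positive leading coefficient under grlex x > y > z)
1. There are 2 components. Treating them together as one polynomial.
2. Degree: two separate bowl-shaped sheets opening away from each other; a quadric, so deg p = 2.
3. Symmetries: the z ↦ −z reflection is a symmetry, so z appears only in even powers; the x ↦ −x reflection is a symmetry, so x appears only in even powers; the y ↦ −y reflection is a symmetry, so y appears only in even powers.
4. Checking where it meets the axes: the surface avoids every integer x-axis point in the box; no y-intercept at any integer in the box.
5. Assembling these constraints gives the stated polynomial.

3*x^2 + y^2 - 3*z^2 + 1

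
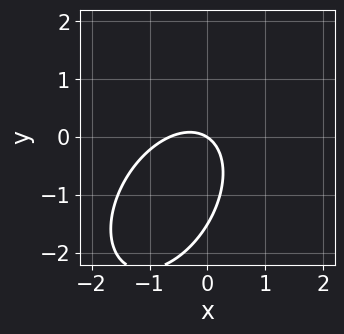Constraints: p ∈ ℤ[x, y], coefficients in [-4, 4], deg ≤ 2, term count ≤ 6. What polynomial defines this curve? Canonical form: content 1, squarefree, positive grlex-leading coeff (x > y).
3*x^2 - 2*x*y + 2*y^2 + 2*x + 3*y

1. deg p = 2. A generic line meets the curve in up to 2 points.
2. From the axis intercepts and sections: it crosses the x-axis at the gridline x = 0; one y-axis crossing is at y = 0.
3. Assembling these constraints gives the stated polynomial.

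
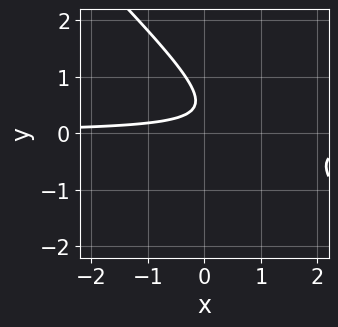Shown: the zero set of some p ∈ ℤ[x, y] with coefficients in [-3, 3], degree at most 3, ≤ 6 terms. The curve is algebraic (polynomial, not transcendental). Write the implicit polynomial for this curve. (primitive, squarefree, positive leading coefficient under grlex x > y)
1. Degree: no degree-1 curve has this shape, so deg p = 2.
2. Observable constraints: no x-intercept at any integer in the box; no y-intercept at any integer in the box.
3. Putting this together gives p.

3*x*y + 3*y^2 - 3*y + 1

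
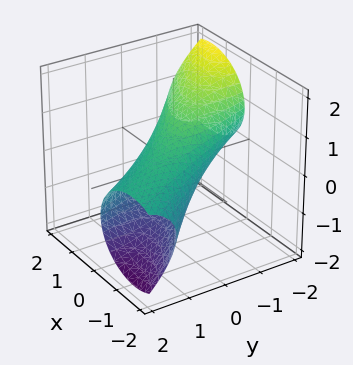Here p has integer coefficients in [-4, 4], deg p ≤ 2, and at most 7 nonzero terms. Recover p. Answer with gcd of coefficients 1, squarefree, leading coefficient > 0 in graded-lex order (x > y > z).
2*x^2 + 3*x*y + y^2 + 2*y*z + 3*z^2 - 2

Degree: a generic line meets the surface in up to 2 points, so deg p = 2.
Observable constraints: among the integer gridlines, it crosses the x-axis at x ∈ {-1, 1}.
Assembling these constraints gives the stated polynomial.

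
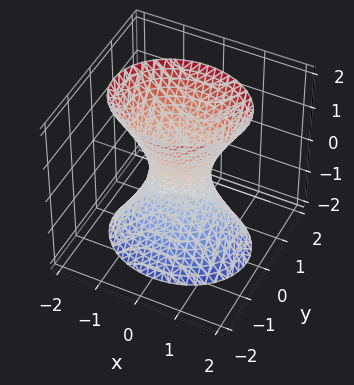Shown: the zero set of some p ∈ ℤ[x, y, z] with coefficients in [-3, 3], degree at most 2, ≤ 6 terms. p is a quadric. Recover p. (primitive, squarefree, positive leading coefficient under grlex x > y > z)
2*x^2 + 3*y^2 - z^2 - 1

First, deg p = 2. One connected sheet with a waist; a quadric.
Next, symmetries: the y ↦ −y reflection is a symmetry, so y appears only in even powers; it's symmetric under z → −z, forcing even powers of z; it's symmetric under x → −x, forcing even powers of x.
Next, checking where it meets the axes: the surface avoids every integer z-axis point in the box.
Finally, fitting integer coefficients to these (and the overall shape) gives p.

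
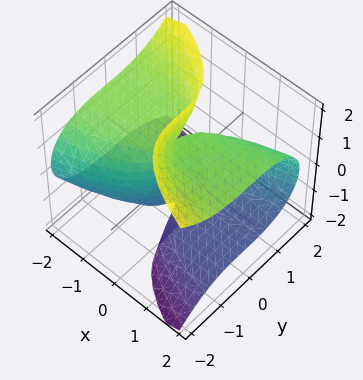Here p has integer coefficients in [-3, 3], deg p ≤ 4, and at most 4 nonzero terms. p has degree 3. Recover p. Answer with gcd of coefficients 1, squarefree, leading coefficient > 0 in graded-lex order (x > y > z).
2*x*z^2 + y^3 - 3*x

(a) The degree is 3 — no degree-2 surface has this shape.
(b) Checking where it meets the axes: one y-axis crossing is at y = 0; every point of the z-axis in the box is on the surface; one x-axis crossing is at x = 0.
(c) Matching integer coefficients to the picture gives p.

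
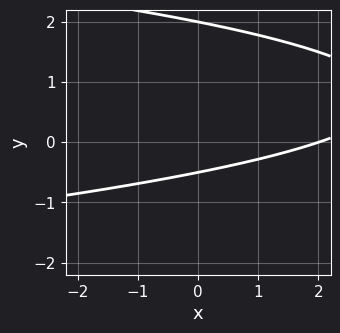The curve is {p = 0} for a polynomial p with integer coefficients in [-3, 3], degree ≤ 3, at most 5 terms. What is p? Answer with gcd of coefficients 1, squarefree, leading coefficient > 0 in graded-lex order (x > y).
2*y^2 + x - 3*y - 2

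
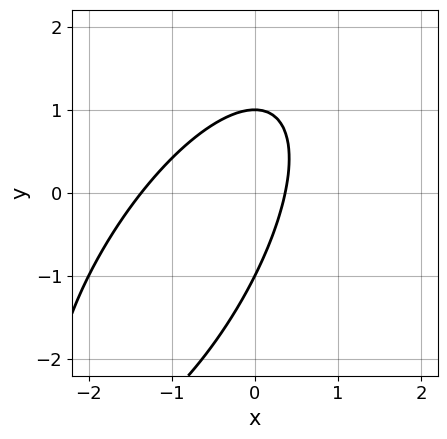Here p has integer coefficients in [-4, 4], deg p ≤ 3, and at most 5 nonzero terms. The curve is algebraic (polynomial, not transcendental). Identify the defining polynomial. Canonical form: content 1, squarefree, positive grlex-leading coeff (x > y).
(a) deg p = 2. No degree-1 curve has this shape.
(b) Reading off the gridlines: the y-axis gridline crossings are at y ∈ {-1, 1}.
(c) Assembling these constraints gives the stated polynomial.

2*x^2 - 2*x*y + y^2 + 2*x - 1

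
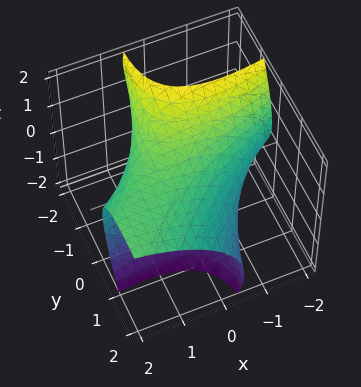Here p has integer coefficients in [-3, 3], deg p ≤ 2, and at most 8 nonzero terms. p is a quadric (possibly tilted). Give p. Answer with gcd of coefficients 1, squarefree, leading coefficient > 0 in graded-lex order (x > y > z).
First, the degree is 2 — no degree-1 surface has this shape.
Finally, solving for integer coefficients yields p as stated.

x^2 - 3*x*y + y^2 + 3*y*z + 2*z^2 - 3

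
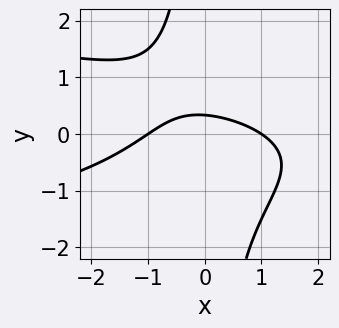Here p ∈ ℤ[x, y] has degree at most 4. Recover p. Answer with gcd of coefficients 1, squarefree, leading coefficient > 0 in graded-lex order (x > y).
2*x*y^2 + x^2 + 3*y - 1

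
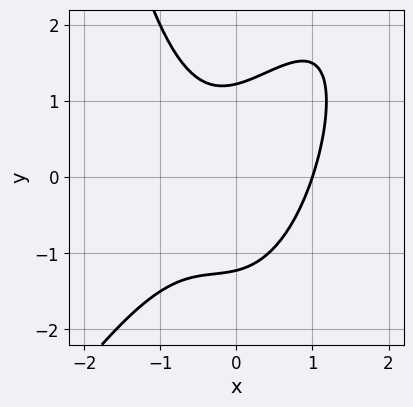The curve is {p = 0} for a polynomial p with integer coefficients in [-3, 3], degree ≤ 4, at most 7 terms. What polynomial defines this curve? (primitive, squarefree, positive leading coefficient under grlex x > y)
3*x^3 - 2*x^2*y - x*y + 2*y^2 - 3

First, degree: no degree-2 curve has this shape, so deg p = 3.
Next, observable constraints: one x-axis crossing is at x = 1.
Finally, fitting integer coefficients to these (and the overall shape) gives p.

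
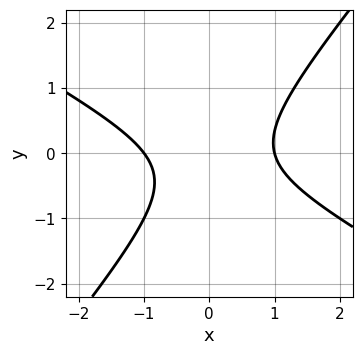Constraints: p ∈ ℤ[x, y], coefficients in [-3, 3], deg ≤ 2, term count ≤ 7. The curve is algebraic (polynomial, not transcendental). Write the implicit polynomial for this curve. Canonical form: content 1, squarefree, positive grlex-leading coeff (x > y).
First, deg p = 2. No degree-1 curve has this shape.
Next, checking where it meets the axes: no y-intercept at any integer in the box; among the integer gridlines, it crosses the x-axis at x ∈ {-1, 1}.
Finally, fitting integer coefficients to these (and the overall shape) gives p.

2*x^2 + 2*x*y - 3*y^2 - y - 2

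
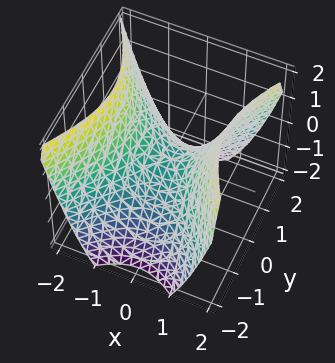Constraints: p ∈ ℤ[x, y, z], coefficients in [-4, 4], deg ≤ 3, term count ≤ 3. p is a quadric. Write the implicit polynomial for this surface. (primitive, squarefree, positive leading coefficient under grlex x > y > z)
1. deg p = 2. A saddle surface; a quadric.
2. Symmetries: it's symmetric under y → −y, forcing even powers of y; it's symmetric under x → −x, forcing even powers of x.
3. From the axis intercepts and sections: it meets the x-axis at x = 0 (among the integer gridlines); it meets the y-axis at y = 0 (among the integer gridlines); one z-axis crossing is at z = 0.
4. Matching integer coefficients to the picture gives p.

3*x^2 - 2*y^2 - 3*z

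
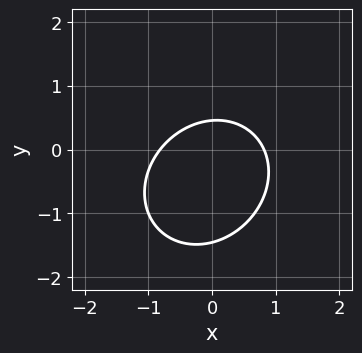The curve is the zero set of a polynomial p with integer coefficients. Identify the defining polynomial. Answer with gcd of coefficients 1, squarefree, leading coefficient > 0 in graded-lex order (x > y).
3*x^2 - x*y + 3*y^2 + 3*y - 2

(a) deg p = 2.
(b) Solving for integer coefficients yields p as stated.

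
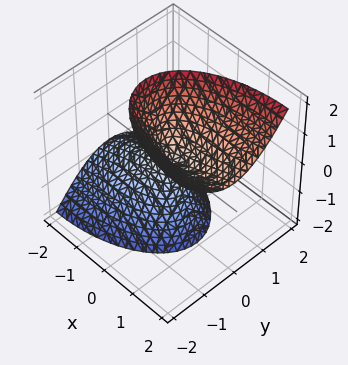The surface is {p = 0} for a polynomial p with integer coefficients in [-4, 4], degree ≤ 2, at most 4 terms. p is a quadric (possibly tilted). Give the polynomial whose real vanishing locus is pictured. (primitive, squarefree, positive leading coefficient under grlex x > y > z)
First, I count 2 distinct pieces.
Next, degree: the shape is more complex than any degree-1 surface, so deg p = 2.
Next, observable constraints: it meets the y-axis at y = 0 (among the integer gridlines); one x-axis crossing is at x = 0.
Finally, assembling these constraints gives the stated polynomial.

x^2 - 2*x*z + 3*y^2 - z^2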